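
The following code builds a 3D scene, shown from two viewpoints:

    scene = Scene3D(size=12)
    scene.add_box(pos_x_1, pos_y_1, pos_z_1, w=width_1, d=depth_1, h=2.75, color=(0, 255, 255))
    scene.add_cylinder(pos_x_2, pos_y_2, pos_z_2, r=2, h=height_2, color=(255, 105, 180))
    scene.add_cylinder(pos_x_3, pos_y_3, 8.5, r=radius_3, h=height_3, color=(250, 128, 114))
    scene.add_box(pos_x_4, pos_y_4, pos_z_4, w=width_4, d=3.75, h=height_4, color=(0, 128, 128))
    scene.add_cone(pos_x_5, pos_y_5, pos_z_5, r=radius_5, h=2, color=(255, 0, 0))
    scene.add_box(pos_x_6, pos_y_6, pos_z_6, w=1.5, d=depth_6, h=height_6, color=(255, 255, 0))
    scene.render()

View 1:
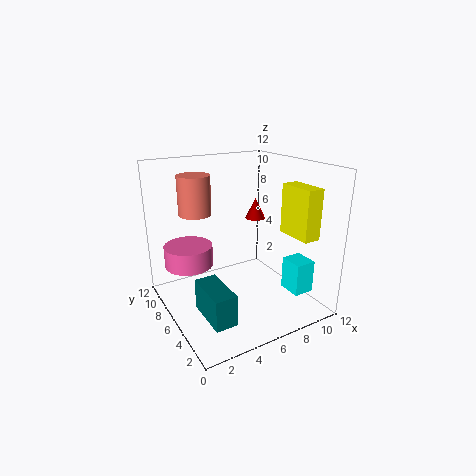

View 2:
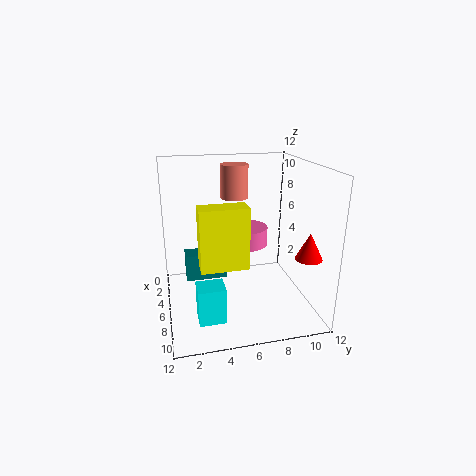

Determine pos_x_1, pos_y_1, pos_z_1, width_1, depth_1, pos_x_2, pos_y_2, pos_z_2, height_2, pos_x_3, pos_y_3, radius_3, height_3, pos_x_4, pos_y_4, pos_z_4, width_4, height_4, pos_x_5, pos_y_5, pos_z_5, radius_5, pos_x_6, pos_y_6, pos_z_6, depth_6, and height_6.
pos_x_1 = 9.25; pos_y_1 = 2; pos_z_1 = 1.5; width_1 = 1.75; depth_1 = 2; pos_x_2 = 2.25; pos_y_2 = 7.75; pos_z_2 = 3.75; height_2 = 1.75; pos_x_3 = 2.5; pos_y_3 = 6.5; radius_3 = 1.25; height_3 = 3; pos_x_4 = 1.75; pos_y_4 = 1.75; pos_z_4 = 1; width_4 = 1.75; height_4 = 2.5; pos_x_5 = 10.5; pos_y_5 = 10.25; pos_z_5 = 5.75; radius_5 = 1; pos_x_6 = 10; pos_y_6 = 2.25; pos_z_6 = 6; depth_6 = 3.25; height_6 = 4.25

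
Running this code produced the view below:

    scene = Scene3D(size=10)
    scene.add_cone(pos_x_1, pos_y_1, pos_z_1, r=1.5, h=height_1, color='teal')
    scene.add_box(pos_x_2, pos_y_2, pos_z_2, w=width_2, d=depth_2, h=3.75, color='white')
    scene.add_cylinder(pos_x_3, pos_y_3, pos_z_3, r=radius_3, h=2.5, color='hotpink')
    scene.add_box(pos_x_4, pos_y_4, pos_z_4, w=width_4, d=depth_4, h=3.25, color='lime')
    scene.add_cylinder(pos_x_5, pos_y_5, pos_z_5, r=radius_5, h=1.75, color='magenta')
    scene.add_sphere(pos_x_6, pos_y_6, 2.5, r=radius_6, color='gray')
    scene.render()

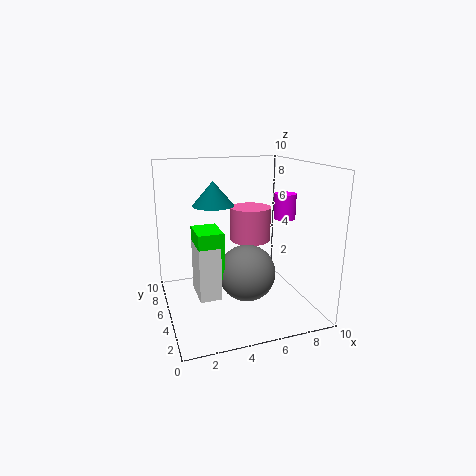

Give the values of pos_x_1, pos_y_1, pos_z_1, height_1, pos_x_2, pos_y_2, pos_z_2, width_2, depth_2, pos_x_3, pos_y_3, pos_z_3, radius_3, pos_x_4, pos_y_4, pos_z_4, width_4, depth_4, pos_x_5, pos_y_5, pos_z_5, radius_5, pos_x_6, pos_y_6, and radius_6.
pos_x_1 = 3.75; pos_y_1 = 6.75; pos_z_1 = 7; height_1 = 1.75; pos_x_2 = 2; pos_y_2 = 4; pos_z_2 = 1; width_2 = 1.5; depth_2 = 2.5; pos_x_3 = 6.5; pos_y_3 = 6.5; pos_z_3 = 4.25; radius_3 = 1.5; pos_x_4 = 2; pos_y_4 = 4; pos_z_4 = 2.5; width_4 = 1.75; depth_4 = 2.5; pos_x_5 = 8.25; pos_y_5 = 4.5; pos_z_5 = 6.25; radius_5 = 0.75; pos_x_6 = 5.5; pos_y_6 = 4.5; radius_6 = 2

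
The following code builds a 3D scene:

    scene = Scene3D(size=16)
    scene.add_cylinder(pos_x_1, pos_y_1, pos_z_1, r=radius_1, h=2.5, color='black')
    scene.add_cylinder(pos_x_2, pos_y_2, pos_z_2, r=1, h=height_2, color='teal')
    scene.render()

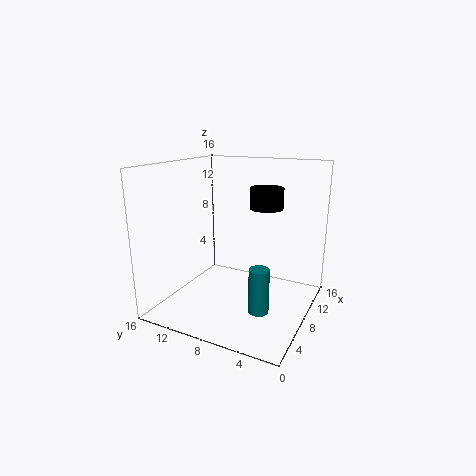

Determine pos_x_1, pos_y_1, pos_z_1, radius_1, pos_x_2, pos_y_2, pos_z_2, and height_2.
pos_x_1 = 12.5; pos_y_1 = 6.5; pos_z_1 = 10.5; radius_1 = 2; pos_x_2 = 3.5; pos_y_2 = 3.5; pos_z_2 = 2.5; height_2 = 4.5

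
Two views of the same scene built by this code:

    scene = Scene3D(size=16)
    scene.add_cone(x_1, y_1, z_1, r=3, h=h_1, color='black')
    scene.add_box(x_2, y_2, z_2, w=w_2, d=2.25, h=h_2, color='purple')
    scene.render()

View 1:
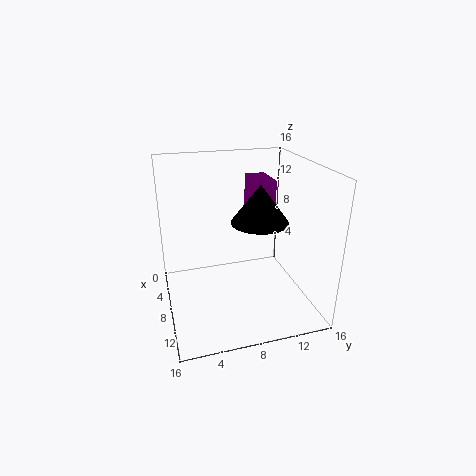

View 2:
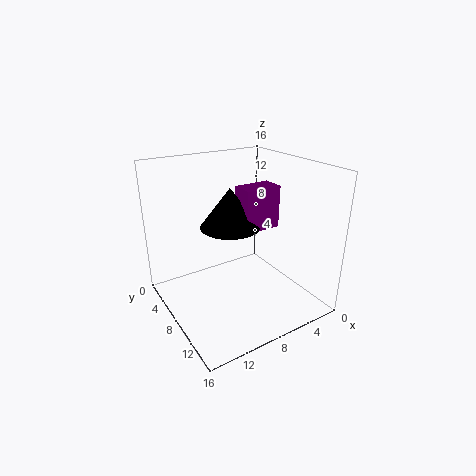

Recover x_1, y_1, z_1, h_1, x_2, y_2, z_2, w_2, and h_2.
x_1 = 10
y_1 = 9.75
z_1 = 10.5
h_1 = 4
x_2 = 5.5
y_2 = 9.5
z_2 = 10.25
w_2 = 3.75
h_2 = 4.25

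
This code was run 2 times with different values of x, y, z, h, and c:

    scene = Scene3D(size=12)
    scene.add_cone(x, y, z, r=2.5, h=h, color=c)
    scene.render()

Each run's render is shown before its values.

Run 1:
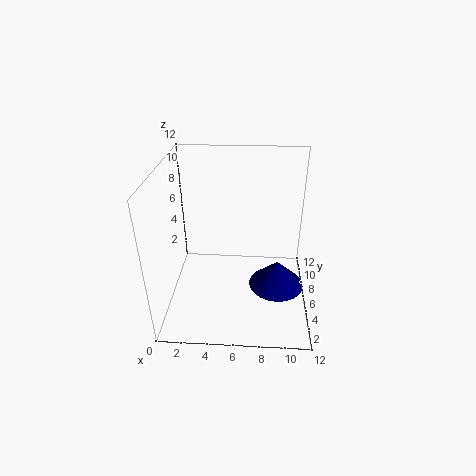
x = 9.5
y = 7
z = 0.5
h = 2.5
c = 'navy'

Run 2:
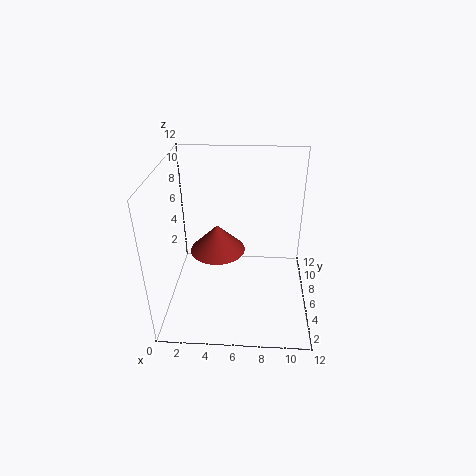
x = 4
y = 8
z = 3.5
h = 2.5
c = 'brown'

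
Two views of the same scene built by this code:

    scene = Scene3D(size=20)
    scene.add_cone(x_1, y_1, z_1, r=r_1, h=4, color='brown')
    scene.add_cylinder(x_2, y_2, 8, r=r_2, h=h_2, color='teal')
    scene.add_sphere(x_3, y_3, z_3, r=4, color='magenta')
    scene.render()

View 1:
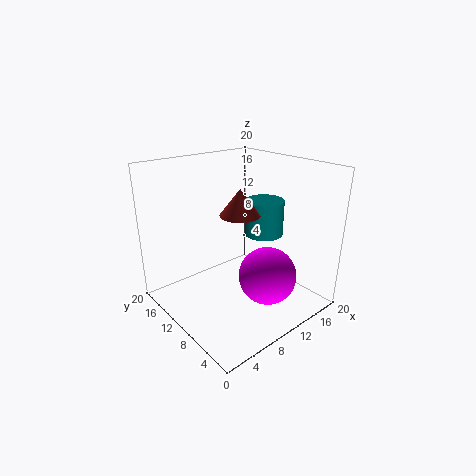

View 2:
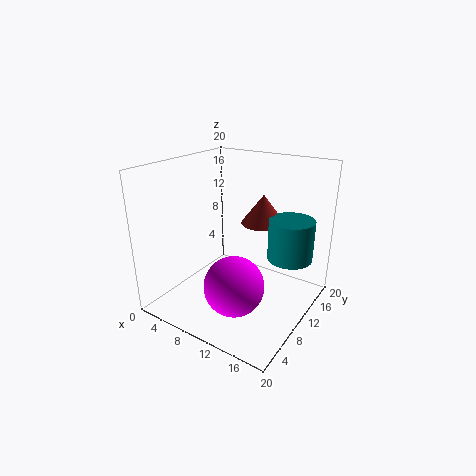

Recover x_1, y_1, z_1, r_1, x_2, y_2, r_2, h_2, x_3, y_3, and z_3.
x_1 = 12.5, y_1 = 12.5, z_1 = 12, r_1 = 3, x_2 = 17, y_2 = 12, r_2 = 3, h_2 = 5.5, x_3 = 12, y_3 = 6, z_3 = 5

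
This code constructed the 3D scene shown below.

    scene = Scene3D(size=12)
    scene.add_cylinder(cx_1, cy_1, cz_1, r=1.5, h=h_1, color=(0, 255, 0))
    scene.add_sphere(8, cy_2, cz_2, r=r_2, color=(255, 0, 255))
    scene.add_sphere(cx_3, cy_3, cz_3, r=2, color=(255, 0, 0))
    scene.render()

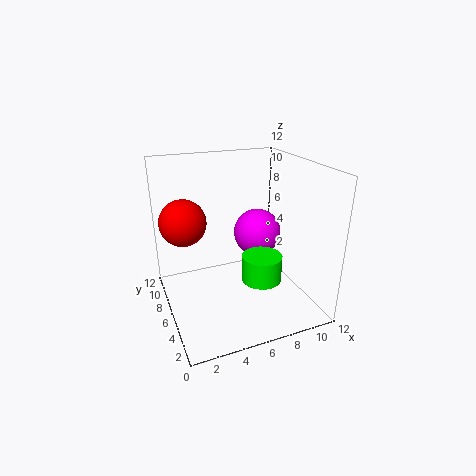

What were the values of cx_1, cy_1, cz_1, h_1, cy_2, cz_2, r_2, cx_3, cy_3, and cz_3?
cx_1 = 6.5; cy_1 = 2.5; cz_1 = 4; h_1 = 2; cy_2 = 6.5; cz_2 = 6; r_2 = 2; cx_3 = 2; cy_3 = 8.5; cz_3 = 7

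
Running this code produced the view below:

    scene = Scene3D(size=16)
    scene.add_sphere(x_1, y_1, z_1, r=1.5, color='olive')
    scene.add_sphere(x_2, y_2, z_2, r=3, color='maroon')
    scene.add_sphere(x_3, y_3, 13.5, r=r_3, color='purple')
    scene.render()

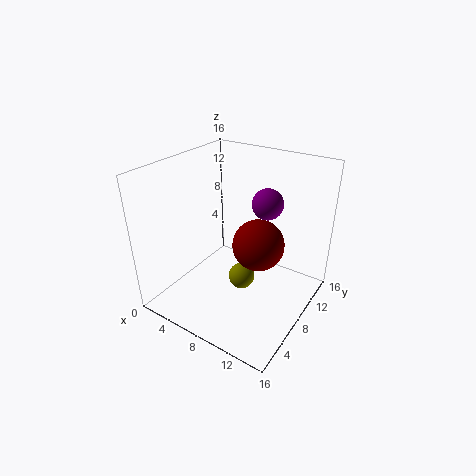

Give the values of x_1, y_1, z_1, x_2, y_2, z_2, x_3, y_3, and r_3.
x_1 = 8.5; y_1 = 8; z_1 = 3; x_2 = 9.5; y_2 = 10; z_2 = 6.5; x_3 = 12; y_3 = 7; r_3 = 1.5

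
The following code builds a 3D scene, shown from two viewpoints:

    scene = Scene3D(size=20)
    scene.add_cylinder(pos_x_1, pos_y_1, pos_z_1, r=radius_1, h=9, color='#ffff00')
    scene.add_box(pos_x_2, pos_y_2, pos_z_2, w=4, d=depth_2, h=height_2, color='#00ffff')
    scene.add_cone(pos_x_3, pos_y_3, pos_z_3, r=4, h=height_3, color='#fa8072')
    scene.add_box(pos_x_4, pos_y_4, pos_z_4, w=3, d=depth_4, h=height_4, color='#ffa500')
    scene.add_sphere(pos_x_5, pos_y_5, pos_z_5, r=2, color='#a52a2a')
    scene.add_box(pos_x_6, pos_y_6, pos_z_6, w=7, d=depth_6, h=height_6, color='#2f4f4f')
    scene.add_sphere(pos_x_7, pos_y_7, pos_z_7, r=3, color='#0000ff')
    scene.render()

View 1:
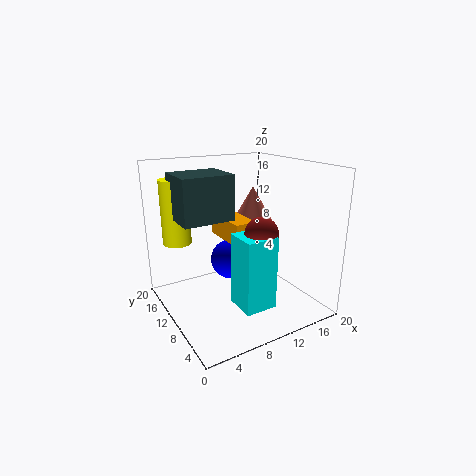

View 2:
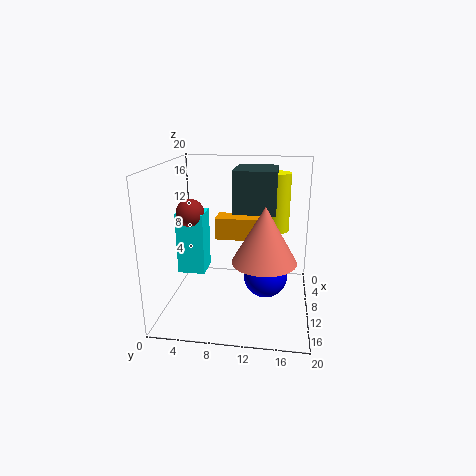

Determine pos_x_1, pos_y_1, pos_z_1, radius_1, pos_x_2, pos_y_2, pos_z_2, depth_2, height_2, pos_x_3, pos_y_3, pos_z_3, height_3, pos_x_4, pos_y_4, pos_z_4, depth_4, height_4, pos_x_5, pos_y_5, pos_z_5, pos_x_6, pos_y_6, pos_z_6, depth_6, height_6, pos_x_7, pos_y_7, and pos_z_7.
pos_x_1 = 3
pos_y_1 = 15
pos_z_1 = 9
radius_1 = 2
pos_x_2 = 6
pos_y_2 = 1
pos_z_2 = 4
depth_2 = 4
height_2 = 9
pos_x_3 = 15
pos_y_3 = 14
pos_z_3 = 9
height_3 = 7
pos_x_4 = 8
pos_y_4 = 7
pos_z_4 = 10
depth_4 = 7
height_4 = 3
pos_x_5 = 9
pos_y_5 = 3
pos_z_5 = 13
pos_x_6 = 2
pos_y_6 = 9
pos_z_6 = 13
depth_6 = 6
height_6 = 6
pos_x_7 = 11
pos_y_7 = 14
pos_z_7 = 5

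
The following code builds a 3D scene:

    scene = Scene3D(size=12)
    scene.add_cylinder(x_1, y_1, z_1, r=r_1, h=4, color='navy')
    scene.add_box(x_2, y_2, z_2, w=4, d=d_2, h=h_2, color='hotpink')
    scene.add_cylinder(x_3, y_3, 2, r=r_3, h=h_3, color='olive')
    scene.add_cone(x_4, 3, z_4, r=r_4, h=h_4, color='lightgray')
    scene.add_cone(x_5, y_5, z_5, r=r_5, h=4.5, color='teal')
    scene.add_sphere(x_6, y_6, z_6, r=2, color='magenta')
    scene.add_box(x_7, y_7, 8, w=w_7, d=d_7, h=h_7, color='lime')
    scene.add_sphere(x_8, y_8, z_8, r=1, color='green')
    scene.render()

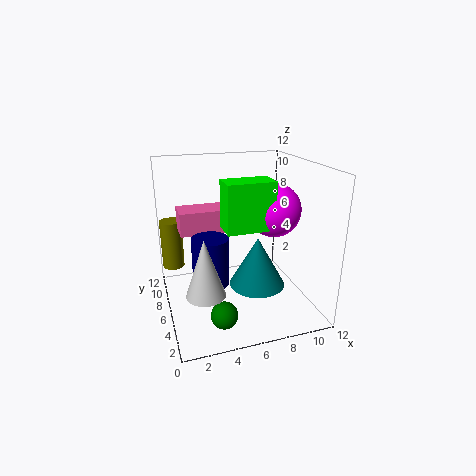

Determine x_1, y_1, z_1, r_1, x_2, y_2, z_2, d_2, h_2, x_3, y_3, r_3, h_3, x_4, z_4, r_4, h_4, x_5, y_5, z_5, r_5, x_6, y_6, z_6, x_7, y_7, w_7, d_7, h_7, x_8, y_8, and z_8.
x_1 = 3.5
y_1 = 5.5
z_1 = 2.5
r_1 = 1.5
x_2 = 1.5
y_2 = 7.5
z_2 = 6
d_2 = 2.5
h_2 = 2
x_3 = 1
y_3 = 10.5
r_3 = 1
h_3 = 4.5
x_4 = 2.5
z_4 = 3
r_4 = 1.5
h_4 = 4.5
x_5 = 8
y_5 = 6.5
z_5 = 1
r_5 = 2.5
x_6 = 8
y_6 = 3.5
z_6 = 9
x_7 = 4
y_7 = 2
w_7 = 3.5
d_7 = 2
h_7 = 3.5
x_8 = 3.5
y_8 = 1.5
z_8 = 2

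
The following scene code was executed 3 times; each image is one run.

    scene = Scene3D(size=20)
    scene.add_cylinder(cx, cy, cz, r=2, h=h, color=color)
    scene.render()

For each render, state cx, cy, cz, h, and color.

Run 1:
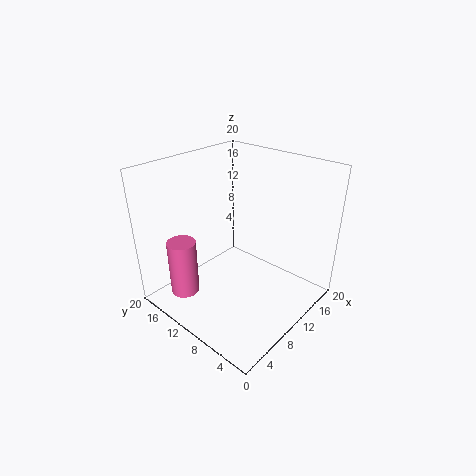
cx = 4, cy = 15, cz = 2, h = 8, color = 'hotpink'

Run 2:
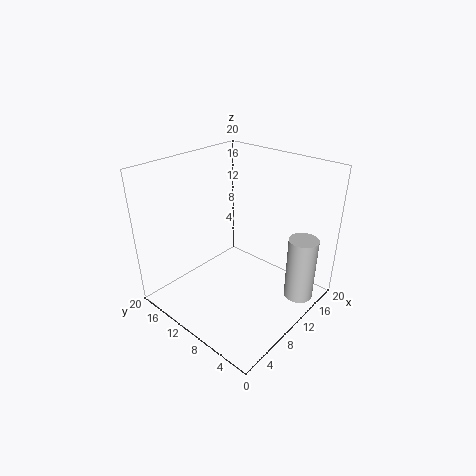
cx = 14, cy = 2, cz = 2, h = 9, color = 'lightgray'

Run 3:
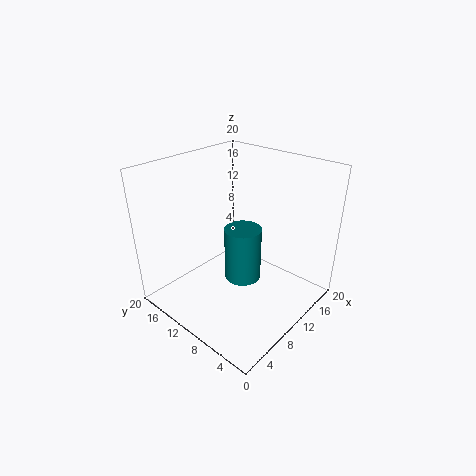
cx = 4, cy = 4, cz = 10, h = 6, color = 'teal'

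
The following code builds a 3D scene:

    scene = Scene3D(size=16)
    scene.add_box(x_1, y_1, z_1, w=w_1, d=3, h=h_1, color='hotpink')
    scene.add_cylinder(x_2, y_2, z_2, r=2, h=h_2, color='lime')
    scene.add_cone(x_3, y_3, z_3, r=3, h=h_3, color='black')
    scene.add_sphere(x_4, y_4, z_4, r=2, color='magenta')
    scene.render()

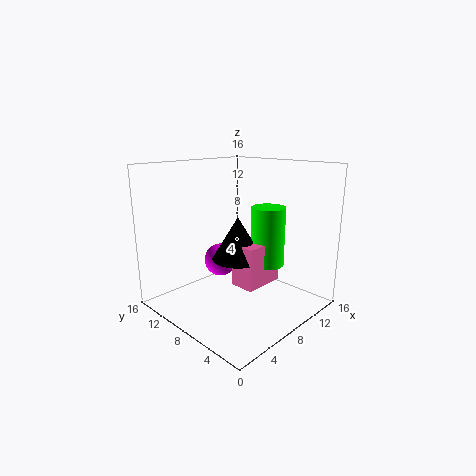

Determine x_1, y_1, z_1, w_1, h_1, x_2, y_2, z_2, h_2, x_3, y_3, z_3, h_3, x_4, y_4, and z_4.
x_1 = 8, y_1 = 6, z_1 = 2, w_1 = 5, h_1 = 5, x_2 = 12, y_2 = 7, z_2 = 4, h_2 = 7, x_3 = 9, y_3 = 9, z_3 = 5, h_3 = 5, x_4 = 9, y_4 = 12, z_4 = 4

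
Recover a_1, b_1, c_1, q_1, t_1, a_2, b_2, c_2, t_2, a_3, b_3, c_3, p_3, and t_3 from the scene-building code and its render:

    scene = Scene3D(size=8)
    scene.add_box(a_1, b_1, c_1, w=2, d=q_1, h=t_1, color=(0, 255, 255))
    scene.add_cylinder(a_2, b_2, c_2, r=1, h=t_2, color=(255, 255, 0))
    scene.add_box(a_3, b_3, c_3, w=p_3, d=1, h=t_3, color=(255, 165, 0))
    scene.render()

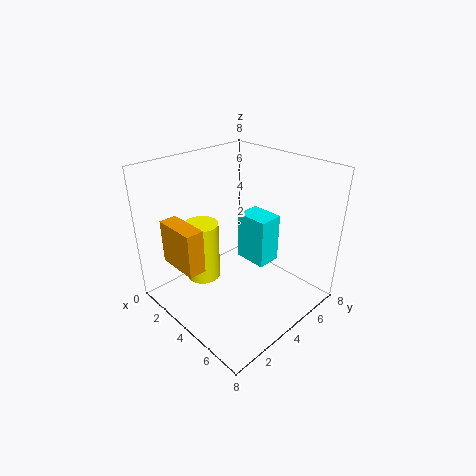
a_1 = 2.5; b_1 = 5.5; c_1 = 1.5; q_1 = 1.5; t_1 = 3; a_2 = 2; b_2 = 3; c_2 = 1; t_2 = 3.5; a_3 = 1; b_3 = 1; c_3 = 2.5; p_3 = 2.5; t_3 = 2.5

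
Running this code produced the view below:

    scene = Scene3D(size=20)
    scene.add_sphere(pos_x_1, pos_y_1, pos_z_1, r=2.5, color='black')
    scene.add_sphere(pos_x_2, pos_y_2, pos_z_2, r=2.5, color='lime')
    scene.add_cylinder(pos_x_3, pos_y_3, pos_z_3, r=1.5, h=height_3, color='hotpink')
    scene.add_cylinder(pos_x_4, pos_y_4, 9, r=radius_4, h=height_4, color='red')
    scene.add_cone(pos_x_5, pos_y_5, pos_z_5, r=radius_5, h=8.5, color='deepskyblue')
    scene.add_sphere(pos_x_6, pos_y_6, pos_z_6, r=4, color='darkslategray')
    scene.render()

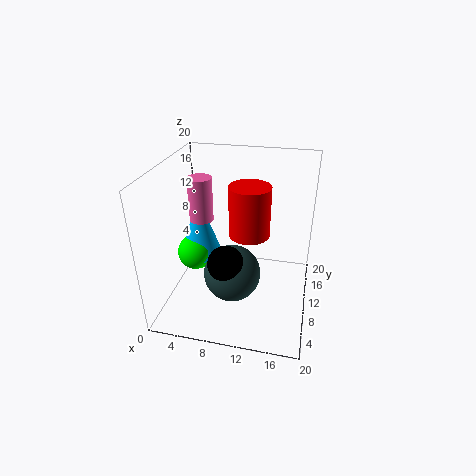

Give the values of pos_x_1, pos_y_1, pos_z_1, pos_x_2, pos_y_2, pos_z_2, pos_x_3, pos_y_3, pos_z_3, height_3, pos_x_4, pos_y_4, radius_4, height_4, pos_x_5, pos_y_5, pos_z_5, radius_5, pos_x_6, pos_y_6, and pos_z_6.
pos_x_1 = 9, pos_y_1 = 7, pos_z_1 = 7.5, pos_x_2 = 4, pos_y_2 = 9, pos_z_2 = 7.5, pos_x_3 = 6, pos_y_3 = 7, pos_z_3 = 14, height_3 = 5.5, pos_x_4 = 11, pos_y_4 = 13, radius_4 = 3, height_4 = 7.5, pos_x_5 = 4.5, pos_y_5 = 10, pos_z_5 = 7, radius_5 = 3, pos_x_6 = 9.5, pos_y_6 = 8.5, pos_z_6 = 5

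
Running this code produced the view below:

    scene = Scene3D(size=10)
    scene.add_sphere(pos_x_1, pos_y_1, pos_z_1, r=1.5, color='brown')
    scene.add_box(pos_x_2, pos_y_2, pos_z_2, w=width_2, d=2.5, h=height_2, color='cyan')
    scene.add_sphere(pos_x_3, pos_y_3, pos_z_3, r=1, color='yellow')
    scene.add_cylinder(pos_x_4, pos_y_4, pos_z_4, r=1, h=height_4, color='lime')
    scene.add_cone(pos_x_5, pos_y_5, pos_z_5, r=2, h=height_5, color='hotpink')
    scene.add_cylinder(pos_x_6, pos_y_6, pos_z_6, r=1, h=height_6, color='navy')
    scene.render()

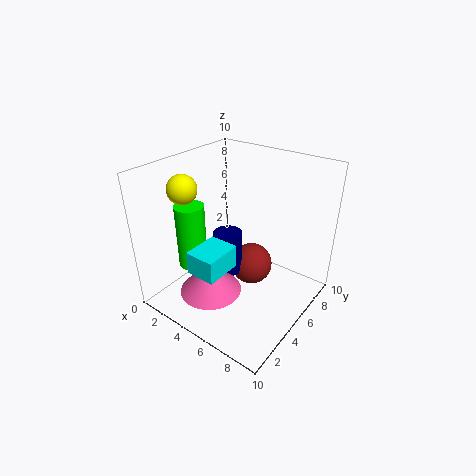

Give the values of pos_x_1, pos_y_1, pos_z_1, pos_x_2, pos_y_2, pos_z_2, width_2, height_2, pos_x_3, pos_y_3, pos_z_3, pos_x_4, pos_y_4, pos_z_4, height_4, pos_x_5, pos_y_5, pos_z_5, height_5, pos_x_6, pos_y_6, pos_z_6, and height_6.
pos_x_1 = 5.5, pos_y_1 = 6, pos_z_1 = 2.5, pos_x_2 = 4, pos_y_2 = 1, pos_z_2 = 4, width_2 = 2, height_2 = 1.5, pos_x_3 = 2, pos_y_3 = 3, pos_z_3 = 8.5, pos_x_4 = 2.5, pos_y_4 = 3, pos_z_4 = 3, height_4 = 4.5, pos_x_5 = 5, pos_y_5 = 2, pos_z_5 = 2.5, height_5 = 2, pos_x_6 = 4.5, pos_y_6 = 4.5, pos_z_6 = 2.5, height_6 = 3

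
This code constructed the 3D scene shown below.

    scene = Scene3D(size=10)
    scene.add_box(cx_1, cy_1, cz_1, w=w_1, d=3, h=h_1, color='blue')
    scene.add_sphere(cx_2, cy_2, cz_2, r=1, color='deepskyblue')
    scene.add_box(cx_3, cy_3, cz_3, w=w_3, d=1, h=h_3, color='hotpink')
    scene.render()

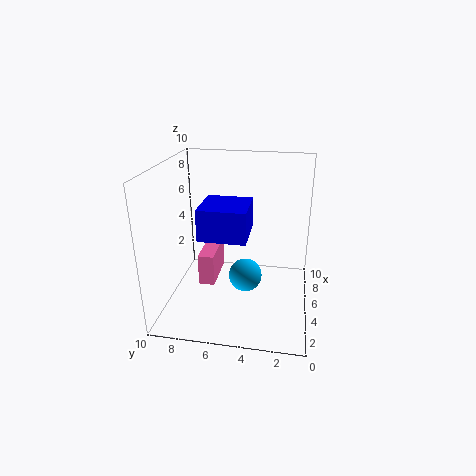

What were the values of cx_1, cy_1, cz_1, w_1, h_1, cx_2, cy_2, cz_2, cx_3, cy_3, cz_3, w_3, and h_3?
cx_1 = 2
cy_1 = 4
cz_1 = 6
w_1 = 3
h_1 = 2
cx_2 = 2
cy_2 = 4
cz_2 = 4
cx_3 = 2
cy_3 = 6
cz_3 = 3
w_3 = 3
h_3 = 2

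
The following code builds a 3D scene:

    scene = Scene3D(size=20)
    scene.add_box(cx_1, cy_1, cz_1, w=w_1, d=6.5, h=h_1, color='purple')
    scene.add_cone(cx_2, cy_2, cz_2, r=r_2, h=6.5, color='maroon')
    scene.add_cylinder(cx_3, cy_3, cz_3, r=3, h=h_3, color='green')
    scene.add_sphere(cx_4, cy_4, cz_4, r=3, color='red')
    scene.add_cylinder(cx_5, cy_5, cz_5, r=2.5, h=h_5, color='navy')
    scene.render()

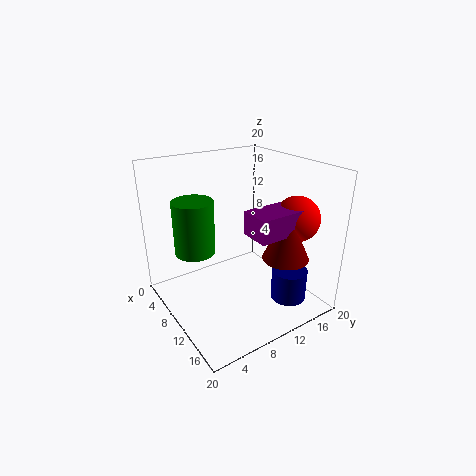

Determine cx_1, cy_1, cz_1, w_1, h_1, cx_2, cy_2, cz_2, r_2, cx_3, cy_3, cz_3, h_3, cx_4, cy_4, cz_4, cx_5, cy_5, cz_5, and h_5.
cx_1 = 13.5
cy_1 = 8.5
cz_1 = 12.5
w_1 = 4
h_1 = 3
cx_2 = 16.5
cy_2 = 13
cz_2 = 9
r_2 = 3
cx_3 = 4.5
cy_3 = 6
cz_3 = 6.5
h_3 = 8
cx_4 = 15.5
cy_4 = 15.5
cz_4 = 13.5
cx_5 = 15
cy_5 = 15.5
cz_5 = 1
h_5 = 4.5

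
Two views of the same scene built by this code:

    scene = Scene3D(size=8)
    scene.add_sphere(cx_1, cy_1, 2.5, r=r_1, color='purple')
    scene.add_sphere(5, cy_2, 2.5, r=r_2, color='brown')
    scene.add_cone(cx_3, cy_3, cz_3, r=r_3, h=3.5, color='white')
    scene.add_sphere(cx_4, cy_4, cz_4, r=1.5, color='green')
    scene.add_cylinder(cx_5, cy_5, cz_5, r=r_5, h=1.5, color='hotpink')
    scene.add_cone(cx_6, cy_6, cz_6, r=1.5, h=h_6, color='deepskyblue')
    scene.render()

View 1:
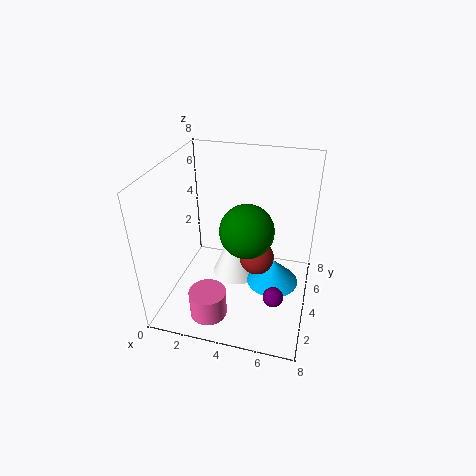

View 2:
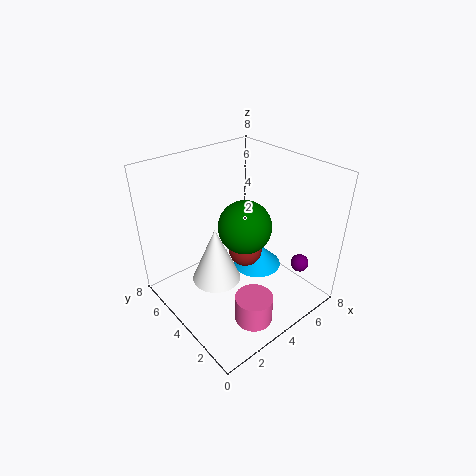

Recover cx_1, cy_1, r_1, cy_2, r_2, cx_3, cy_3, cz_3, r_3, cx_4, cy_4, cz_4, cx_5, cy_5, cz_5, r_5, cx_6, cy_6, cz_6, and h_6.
cx_1 = 6.5
cy_1 = 1.5
r_1 = 0.5
cy_2 = 4.5
r_2 = 1
cx_3 = 3.5
cy_3 = 5.5
cz_3 = 0.5
r_3 = 1.5
cx_4 = 4.5
cy_4 = 4
cz_4 = 4.5
cx_5 = 3
cy_5 = 1.5
cz_5 = 0.5
r_5 = 1
cx_6 = 6
cy_6 = 4.5
cz_6 = 1
h_6 = 1.5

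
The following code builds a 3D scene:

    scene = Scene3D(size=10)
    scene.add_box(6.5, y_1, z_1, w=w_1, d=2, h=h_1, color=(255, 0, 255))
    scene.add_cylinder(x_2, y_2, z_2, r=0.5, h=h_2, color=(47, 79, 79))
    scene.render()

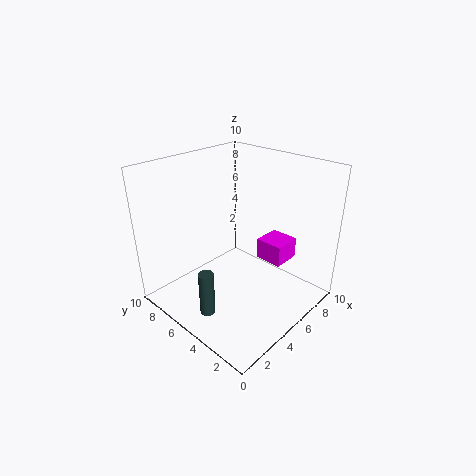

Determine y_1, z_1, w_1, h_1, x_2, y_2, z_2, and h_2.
y_1 = 2.5
z_1 = 3
w_1 = 2
h_1 = 1.5
x_2 = 1.5
y_2 = 4.5
z_2 = 1
h_2 = 3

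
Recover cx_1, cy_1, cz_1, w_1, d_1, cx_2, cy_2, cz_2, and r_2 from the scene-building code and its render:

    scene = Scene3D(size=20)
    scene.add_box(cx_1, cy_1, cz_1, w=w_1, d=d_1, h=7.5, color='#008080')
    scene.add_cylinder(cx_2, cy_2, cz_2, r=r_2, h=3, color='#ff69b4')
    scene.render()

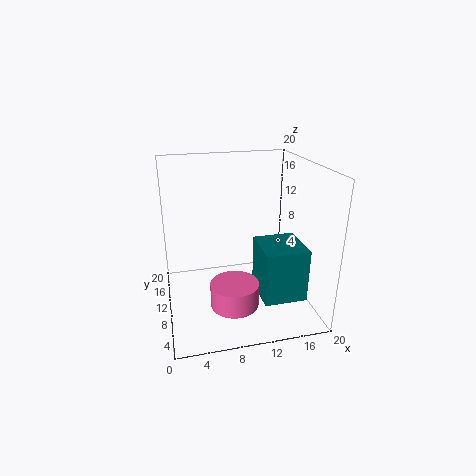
cx_1 = 12.5, cy_1 = 4.5, cz_1 = 2, w_1 = 6, d_1 = 6.5, cx_2 = 8, cy_2 = 3.5, cz_2 = 4, r_2 = 3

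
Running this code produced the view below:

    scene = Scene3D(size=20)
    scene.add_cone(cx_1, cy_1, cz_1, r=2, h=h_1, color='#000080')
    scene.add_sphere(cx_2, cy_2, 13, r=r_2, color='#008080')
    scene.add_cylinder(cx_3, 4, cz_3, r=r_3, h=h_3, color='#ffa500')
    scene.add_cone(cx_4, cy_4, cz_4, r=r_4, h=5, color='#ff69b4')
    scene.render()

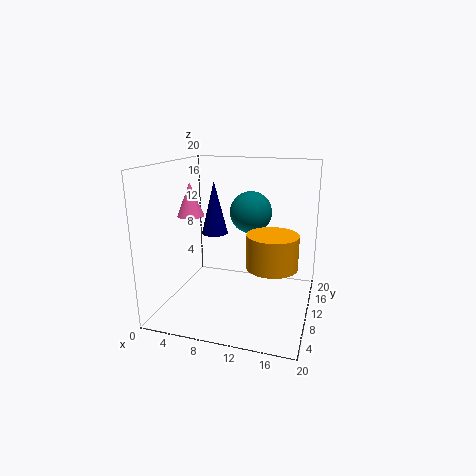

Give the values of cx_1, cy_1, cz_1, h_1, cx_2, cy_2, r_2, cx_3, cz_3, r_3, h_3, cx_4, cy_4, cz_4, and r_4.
cx_1 = 5
cy_1 = 14
cz_1 = 9
h_1 = 8
cx_2 = 11
cy_2 = 13
r_2 = 3
cx_3 = 16
cz_3 = 9
r_3 = 3
h_3 = 4
cx_4 = 2
cy_4 = 12
cz_4 = 12
r_4 = 2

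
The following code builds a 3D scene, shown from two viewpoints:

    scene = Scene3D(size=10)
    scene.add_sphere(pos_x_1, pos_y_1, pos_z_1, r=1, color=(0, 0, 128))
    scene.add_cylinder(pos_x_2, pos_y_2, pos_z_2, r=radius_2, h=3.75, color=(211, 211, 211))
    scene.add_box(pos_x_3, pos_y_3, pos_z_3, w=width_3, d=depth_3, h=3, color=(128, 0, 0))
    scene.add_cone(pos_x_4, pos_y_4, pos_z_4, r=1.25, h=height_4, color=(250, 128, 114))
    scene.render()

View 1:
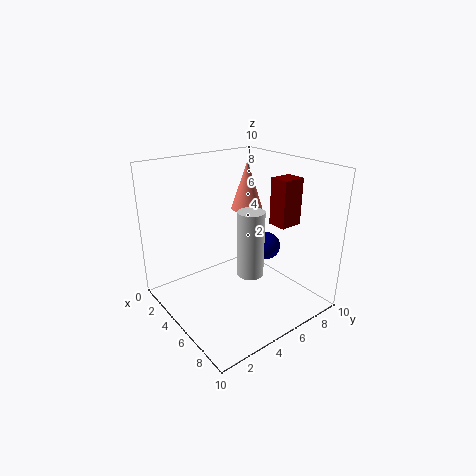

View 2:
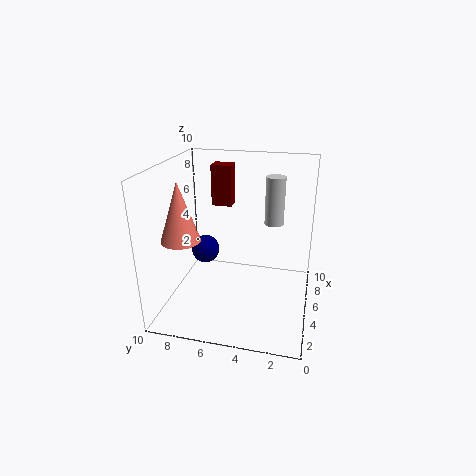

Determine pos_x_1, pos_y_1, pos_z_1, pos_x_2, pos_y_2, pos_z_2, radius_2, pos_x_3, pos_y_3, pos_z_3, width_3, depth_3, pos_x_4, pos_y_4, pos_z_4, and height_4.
pos_x_1 = 5.25
pos_y_1 = 7.5
pos_z_1 = 3.75
pos_x_2 = 8.75
pos_y_2 = 3
pos_z_2 = 4.75
radius_2 = 0.75
pos_x_3 = 7
pos_y_3 = 6
pos_z_3 = 6.5
width_3 = 1.25
depth_3 = 1.5
pos_x_4 = 2.25
pos_y_4 = 8
pos_z_4 = 5.75
height_4 = 3.75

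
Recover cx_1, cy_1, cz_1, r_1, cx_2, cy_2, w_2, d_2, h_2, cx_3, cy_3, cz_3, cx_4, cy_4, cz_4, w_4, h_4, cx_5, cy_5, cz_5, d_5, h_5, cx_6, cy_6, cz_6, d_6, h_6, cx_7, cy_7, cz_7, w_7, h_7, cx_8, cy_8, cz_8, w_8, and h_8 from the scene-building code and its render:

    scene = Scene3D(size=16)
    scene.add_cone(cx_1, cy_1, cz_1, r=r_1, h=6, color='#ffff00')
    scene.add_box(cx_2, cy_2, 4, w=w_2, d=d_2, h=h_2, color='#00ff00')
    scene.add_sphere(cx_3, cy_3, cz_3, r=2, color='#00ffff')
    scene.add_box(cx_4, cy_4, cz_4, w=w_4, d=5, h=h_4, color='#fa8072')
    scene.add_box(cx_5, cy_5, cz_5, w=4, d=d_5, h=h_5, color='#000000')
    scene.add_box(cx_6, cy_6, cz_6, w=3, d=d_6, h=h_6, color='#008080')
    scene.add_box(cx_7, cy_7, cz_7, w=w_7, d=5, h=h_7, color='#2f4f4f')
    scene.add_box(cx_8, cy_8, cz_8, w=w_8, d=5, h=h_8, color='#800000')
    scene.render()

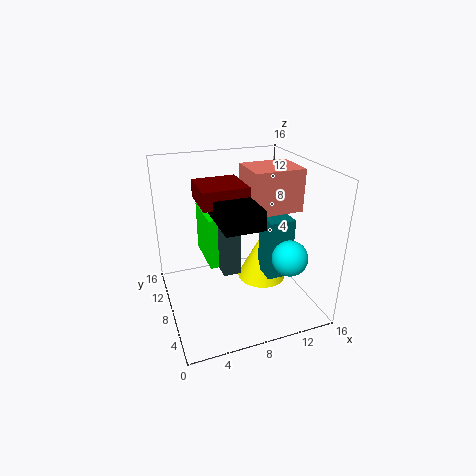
cx_1 = 12; cy_1 = 10; cz_1 = 1; r_1 = 3; cx_2 = 5; cy_2 = 9; w_2 = 3; d_2 = 6; h_2 = 6; cx_3 = 13; cy_3 = 5; cz_3 = 6; cx_4 = 10; cy_4 = 8; cz_4 = 10; w_4 = 6; h_4 = 5; cx_5 = 5; cy_5 = 3; cz_5 = 11; d_5 = 6; h_5 = 2; cx_6 = 11; cy_6 = 6; cz_6 = 3; d_6 = 3; h_6 = 7; cx_7 = 6; cy_7 = 7; cz_7 = 4; w_7 = 2; h_7 = 7; cx_8 = 4; cy_8 = 7; cz_8 = 12; w_8 = 5; h_8 = 2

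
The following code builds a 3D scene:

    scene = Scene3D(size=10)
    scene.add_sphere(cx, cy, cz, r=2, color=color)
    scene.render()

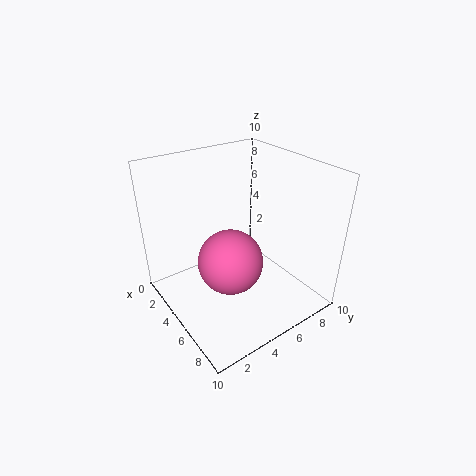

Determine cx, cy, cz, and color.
cx = 7
cy = 3
cz = 5
color = 'hotpink'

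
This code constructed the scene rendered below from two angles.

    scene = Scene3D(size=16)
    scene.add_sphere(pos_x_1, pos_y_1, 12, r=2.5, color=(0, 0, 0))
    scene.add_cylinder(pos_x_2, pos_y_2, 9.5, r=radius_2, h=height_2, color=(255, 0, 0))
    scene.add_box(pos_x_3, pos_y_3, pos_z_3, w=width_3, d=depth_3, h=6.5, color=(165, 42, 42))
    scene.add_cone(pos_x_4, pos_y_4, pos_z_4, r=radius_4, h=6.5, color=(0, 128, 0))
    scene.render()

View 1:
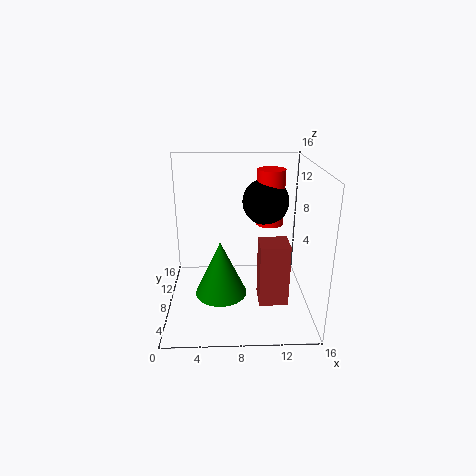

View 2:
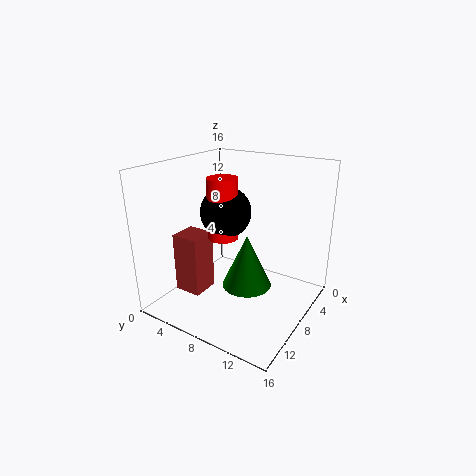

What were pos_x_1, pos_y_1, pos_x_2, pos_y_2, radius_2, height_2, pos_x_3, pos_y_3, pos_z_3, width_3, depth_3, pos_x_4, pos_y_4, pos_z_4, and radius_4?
pos_x_1 = 11
pos_y_1 = 8.5
pos_x_2 = 11.5
pos_y_2 = 8.5
radius_2 = 1.5
height_2 = 6
pos_x_3 = 10
pos_y_3 = 3
pos_z_3 = 2.5
width_3 = 3
depth_3 = 3
pos_x_4 = 6
pos_y_4 = 8
pos_z_4 = 1
radius_4 = 3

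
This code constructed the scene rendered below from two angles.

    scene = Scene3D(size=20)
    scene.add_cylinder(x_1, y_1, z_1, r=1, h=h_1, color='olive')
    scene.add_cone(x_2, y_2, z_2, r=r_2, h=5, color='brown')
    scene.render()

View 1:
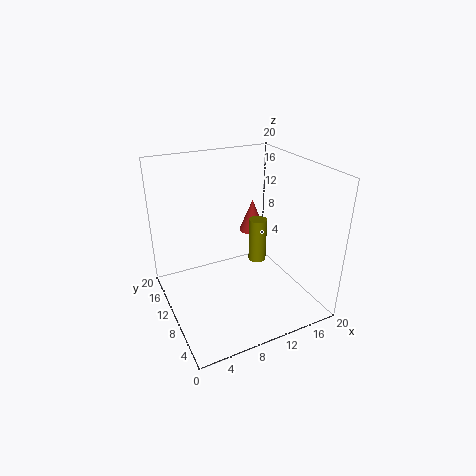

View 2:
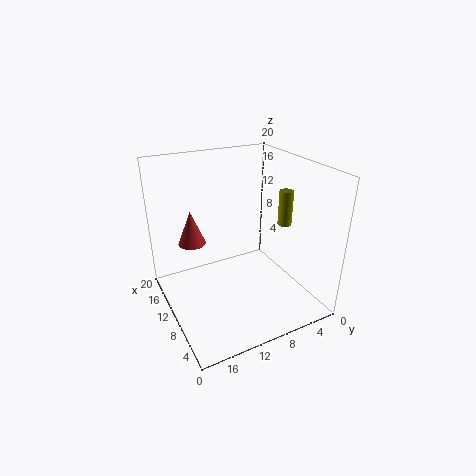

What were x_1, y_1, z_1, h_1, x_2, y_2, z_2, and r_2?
x_1 = 9
y_1 = 3
z_1 = 11
h_1 = 5
x_2 = 15
y_2 = 15
z_2 = 8
r_2 = 2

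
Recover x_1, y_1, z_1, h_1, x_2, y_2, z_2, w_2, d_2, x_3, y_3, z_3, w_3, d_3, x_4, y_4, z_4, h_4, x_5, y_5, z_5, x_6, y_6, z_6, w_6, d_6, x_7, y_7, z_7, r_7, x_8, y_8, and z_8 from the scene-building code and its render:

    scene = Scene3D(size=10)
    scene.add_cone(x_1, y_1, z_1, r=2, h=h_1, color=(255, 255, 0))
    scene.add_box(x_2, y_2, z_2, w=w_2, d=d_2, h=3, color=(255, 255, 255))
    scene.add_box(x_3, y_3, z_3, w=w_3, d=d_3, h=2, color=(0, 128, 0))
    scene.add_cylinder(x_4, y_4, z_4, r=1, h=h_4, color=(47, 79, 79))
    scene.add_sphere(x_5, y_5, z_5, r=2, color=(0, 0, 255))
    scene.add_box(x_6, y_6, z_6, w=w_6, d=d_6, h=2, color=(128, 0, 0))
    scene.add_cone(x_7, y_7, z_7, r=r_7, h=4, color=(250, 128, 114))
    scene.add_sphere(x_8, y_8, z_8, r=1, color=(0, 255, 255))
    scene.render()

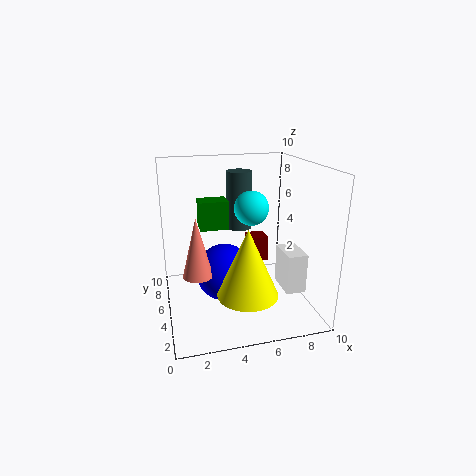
x_1 = 5; y_1 = 2.5; z_1 = 2; h_1 = 4.5; x_2 = 8.5; y_2 = 4; z_2 = 0.5; w_2 = 1.5; d_2 = 2.5; x_3 = 2.5; y_3 = 5.5; z_3 = 5.5; w_3 = 2; d_3 = 1.5; x_4 = 6; y_4 = 8.5; z_4 = 4.5; h_4 = 4.5; x_5 = 4; y_5 = 5; z_5 = 2.5; x_6 = 6.5; y_6 = 7; z_6 = 2; w_6 = 1.5; d_6 = 1.5; x_7 = 2; y_7 = 4; z_7 = 3; r_7 = 1; x_8 = 5; y_8 = 2; z_8 = 8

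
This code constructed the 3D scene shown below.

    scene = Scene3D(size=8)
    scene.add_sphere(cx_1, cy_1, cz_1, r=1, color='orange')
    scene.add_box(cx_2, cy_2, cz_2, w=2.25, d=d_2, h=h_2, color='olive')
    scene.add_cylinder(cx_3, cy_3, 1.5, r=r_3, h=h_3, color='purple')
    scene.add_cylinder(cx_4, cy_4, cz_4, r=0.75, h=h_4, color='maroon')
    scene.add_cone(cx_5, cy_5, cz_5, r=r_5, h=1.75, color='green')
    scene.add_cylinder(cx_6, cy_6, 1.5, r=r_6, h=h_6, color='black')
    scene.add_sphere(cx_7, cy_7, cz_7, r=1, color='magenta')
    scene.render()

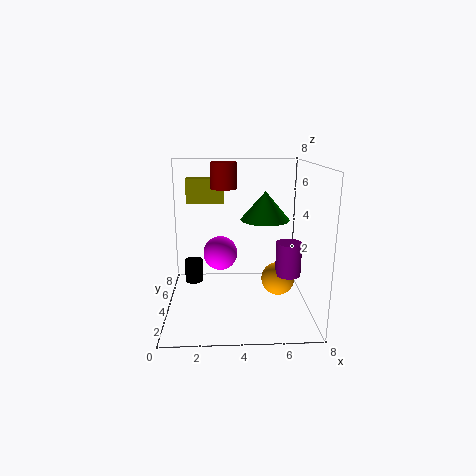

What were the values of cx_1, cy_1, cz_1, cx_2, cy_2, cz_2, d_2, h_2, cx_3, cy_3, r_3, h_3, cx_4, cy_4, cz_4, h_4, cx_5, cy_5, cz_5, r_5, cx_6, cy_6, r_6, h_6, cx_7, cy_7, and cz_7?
cx_1 = 6.5; cy_1 = 5; cz_1 = 1; cx_2 = 1; cy_2 = 6; cz_2 = 5.5; d_2 = 1; h_2 = 1.5; cx_3 = 7; cy_3 = 4.5; r_3 = 0.75; h_3 = 2; cx_4 = 3.25; cy_4 = 5.5; cz_4 = 6.5; h_4 = 1.5; cx_5 = 5.75; cy_5 = 6; cz_5 = 4.5; r_5 = 1.5; cx_6 = 1.5; cy_6 = 4; r_6 = 0.5; h_6 = 1.25; cx_7 = 3; cy_7 = 5; cz_7 = 2.75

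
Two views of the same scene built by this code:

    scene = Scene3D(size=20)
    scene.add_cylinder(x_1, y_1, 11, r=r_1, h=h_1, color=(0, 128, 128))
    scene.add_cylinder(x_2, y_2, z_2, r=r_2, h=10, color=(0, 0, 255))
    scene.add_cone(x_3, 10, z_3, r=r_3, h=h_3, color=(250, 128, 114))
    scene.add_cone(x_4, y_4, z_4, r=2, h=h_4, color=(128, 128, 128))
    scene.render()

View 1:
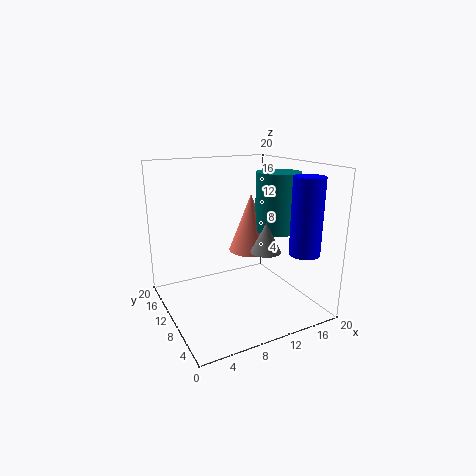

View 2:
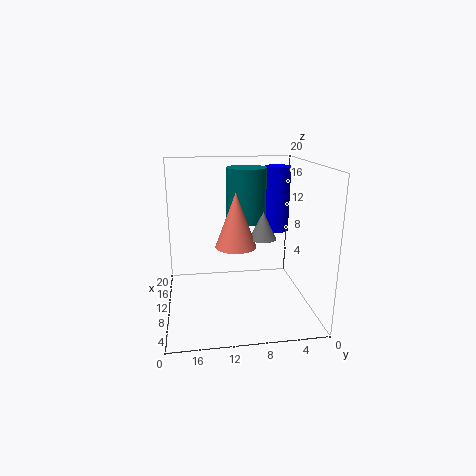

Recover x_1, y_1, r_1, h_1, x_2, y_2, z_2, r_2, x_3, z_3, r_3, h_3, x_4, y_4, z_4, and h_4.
x_1 = 15
y_1 = 8
r_1 = 3
h_1 = 8
x_2 = 16
y_2 = 3
z_2 = 9
r_2 = 2
x_3 = 12
z_3 = 8
r_3 = 3
h_3 = 8
x_4 = 12
y_4 = 6
z_4 = 9
h_4 = 4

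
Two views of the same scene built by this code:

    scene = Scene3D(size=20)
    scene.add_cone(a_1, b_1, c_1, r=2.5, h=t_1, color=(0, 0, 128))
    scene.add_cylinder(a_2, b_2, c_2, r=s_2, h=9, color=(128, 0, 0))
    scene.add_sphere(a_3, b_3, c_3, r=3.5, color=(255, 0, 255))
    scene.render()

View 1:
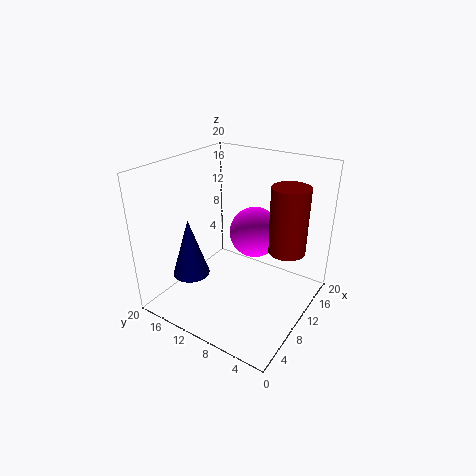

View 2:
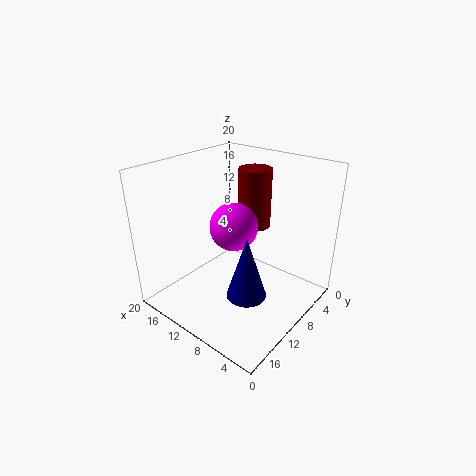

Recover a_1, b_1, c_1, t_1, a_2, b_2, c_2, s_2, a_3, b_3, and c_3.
a_1 = 5, b_1 = 14.5, c_1 = 5.5, t_1 = 8, a_2 = 12, b_2 = 3.5, c_2 = 9, s_2 = 2.5, a_3 = 12, b_3 = 8.5, c_3 = 10.5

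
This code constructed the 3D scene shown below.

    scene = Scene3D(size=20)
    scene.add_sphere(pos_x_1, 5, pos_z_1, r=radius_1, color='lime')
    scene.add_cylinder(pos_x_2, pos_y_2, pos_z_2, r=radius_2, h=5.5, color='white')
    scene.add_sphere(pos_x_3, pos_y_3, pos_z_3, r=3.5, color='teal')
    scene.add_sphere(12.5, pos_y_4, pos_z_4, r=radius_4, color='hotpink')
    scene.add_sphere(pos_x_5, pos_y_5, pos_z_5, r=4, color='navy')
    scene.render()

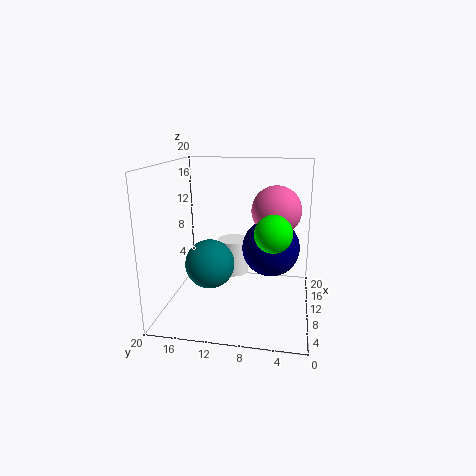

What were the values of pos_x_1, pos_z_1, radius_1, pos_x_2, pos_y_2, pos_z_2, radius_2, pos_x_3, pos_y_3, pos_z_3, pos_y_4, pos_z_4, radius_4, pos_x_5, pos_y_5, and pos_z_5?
pos_x_1 = 8
pos_z_1 = 11.5
radius_1 = 2.5
pos_x_2 = 16.5
pos_y_2 = 12
pos_z_2 = 2
radius_2 = 2.5
pos_x_3 = 9.5
pos_y_3 = 14
pos_z_3 = 6
pos_y_4 = 5
pos_z_4 = 13.5
radius_4 = 3.5
pos_x_5 = 11
pos_y_5 = 5.5
pos_z_5 = 8.5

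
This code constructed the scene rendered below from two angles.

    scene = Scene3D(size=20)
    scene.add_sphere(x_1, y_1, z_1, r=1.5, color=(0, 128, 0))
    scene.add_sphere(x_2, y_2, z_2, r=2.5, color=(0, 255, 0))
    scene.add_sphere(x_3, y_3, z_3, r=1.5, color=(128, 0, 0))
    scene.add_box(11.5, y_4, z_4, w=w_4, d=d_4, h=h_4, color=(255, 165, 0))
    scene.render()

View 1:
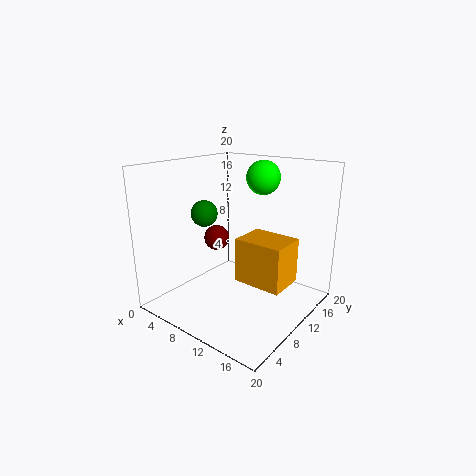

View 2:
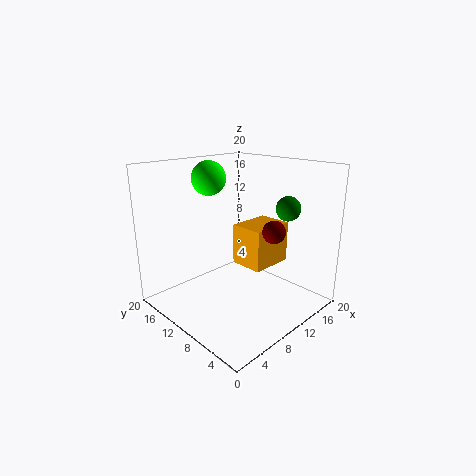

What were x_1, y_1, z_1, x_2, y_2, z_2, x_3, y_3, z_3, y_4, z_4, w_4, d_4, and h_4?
x_1 = 11
y_1 = 2.5
z_1 = 15.5
x_2 = 10
y_2 = 16
z_2 = 17.5
x_3 = 11
y_3 = 4.5
z_3 = 12
y_4 = 7.5
z_4 = 5
w_4 = 6.5
d_4 = 5
h_4 = 6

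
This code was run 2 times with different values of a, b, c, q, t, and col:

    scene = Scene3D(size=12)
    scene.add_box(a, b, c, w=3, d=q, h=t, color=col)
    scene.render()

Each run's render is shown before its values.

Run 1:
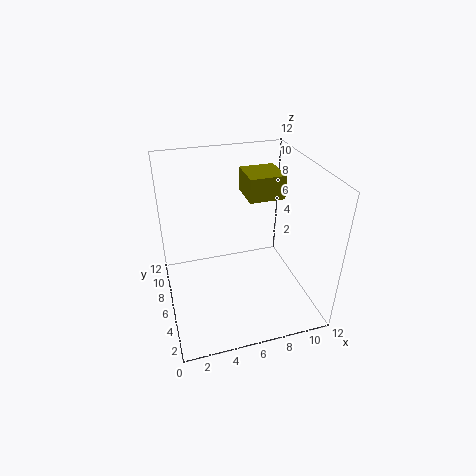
a = 7
b = 6
c = 9
q = 3
t = 2
col = 'olive'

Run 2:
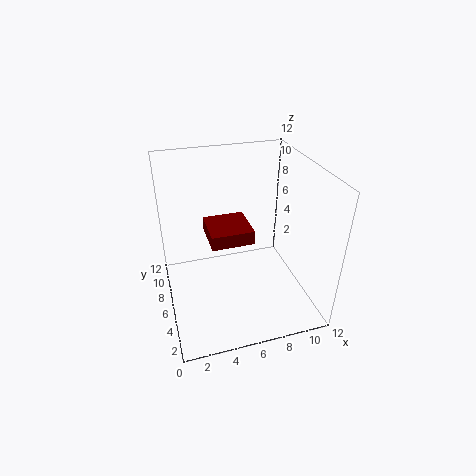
a = 3
b = 2
c = 8
q = 3
t = 1
col = 'maroon'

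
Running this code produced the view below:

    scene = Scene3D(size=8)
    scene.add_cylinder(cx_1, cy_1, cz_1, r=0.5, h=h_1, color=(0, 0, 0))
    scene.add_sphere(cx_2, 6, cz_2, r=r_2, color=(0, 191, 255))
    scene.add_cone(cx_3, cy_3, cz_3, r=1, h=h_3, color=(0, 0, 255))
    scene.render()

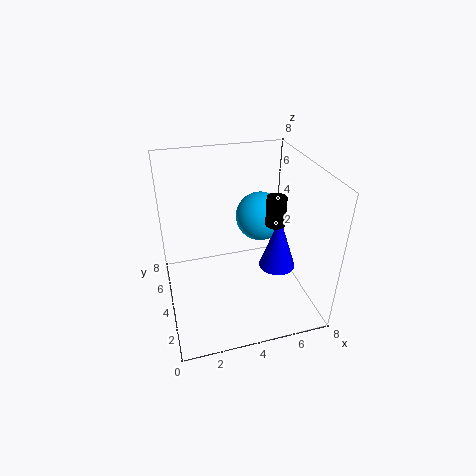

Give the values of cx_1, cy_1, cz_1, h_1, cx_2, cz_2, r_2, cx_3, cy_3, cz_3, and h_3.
cx_1 = 5.5; cy_1 = 2.5; cz_1 = 5.5; h_1 = 1.5; cx_2 = 6; cz_2 = 4; r_2 = 1.5; cx_3 = 6; cy_3 = 3; cz_3 = 2.5; h_3 = 3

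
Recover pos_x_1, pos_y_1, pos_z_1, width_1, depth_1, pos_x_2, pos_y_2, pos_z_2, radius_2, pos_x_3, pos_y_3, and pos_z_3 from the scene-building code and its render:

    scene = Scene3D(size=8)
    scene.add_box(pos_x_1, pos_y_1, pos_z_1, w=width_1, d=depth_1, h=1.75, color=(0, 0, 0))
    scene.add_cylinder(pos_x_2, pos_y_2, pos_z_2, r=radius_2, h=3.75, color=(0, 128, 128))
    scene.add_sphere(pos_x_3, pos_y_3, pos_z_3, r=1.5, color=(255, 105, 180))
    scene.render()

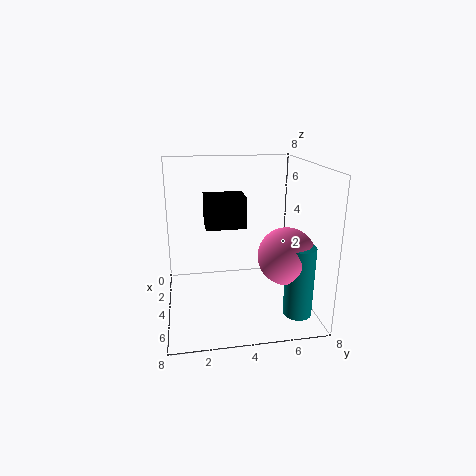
pos_x_1 = 2.25
pos_y_1 = 2.25
pos_z_1 = 4.5
width_1 = 1.75
depth_1 = 2.25
pos_x_2 = 6.5
pos_y_2 = 6.75
pos_z_2 = 0.5
radius_2 = 0.75
pos_x_3 = 5.75
pos_y_3 = 6.25
pos_z_3 = 3.5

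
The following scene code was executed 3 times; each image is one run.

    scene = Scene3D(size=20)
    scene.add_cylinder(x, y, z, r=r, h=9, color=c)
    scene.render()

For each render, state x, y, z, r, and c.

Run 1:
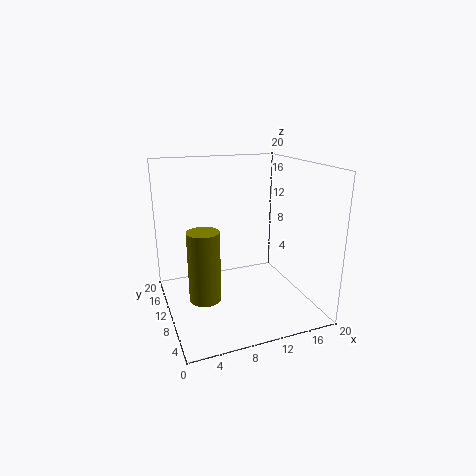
x = 4; y = 6; z = 4; r = 2; c = 'olive'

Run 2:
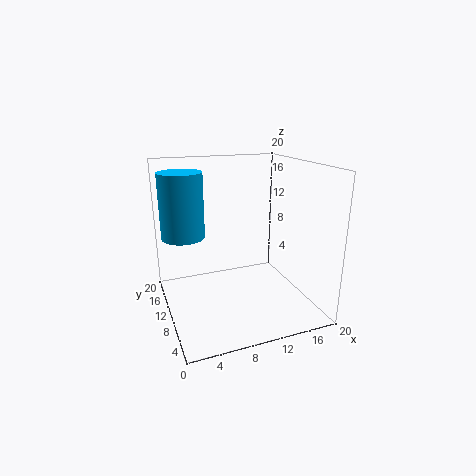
x = 3; y = 13; z = 10; r = 3; c = 'deepskyblue'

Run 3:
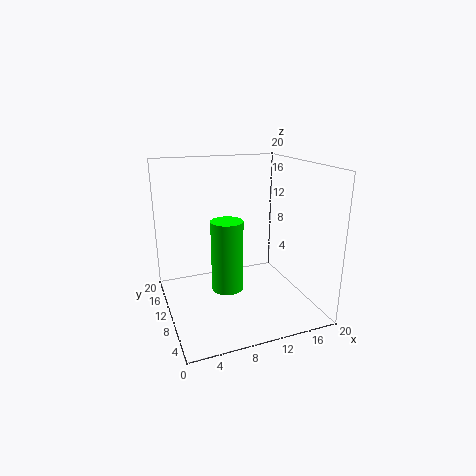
x = 7; y = 6; z = 5; r = 2; c = 'lime'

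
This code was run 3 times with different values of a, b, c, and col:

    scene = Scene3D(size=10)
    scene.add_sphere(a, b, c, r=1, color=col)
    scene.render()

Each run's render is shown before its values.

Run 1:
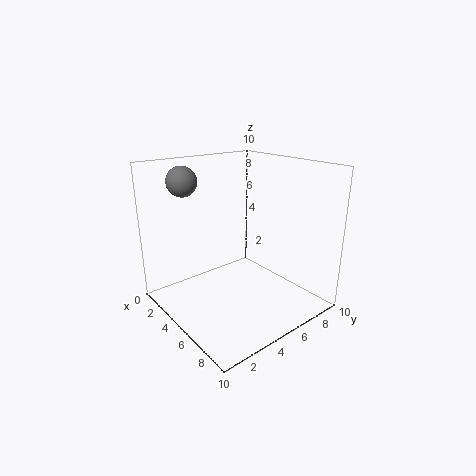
a = 3, b = 2, c = 9, col = 'gray'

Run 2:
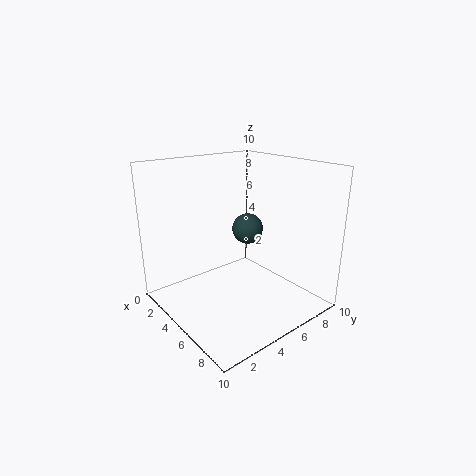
a = 6, b = 5, c = 6, col = 'darkslategray'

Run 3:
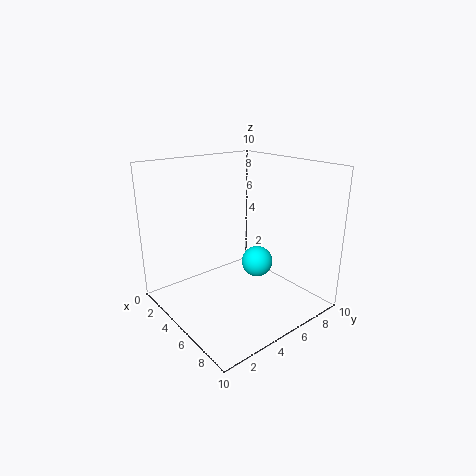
a = 7, b = 5, c = 4, col = 'cyan'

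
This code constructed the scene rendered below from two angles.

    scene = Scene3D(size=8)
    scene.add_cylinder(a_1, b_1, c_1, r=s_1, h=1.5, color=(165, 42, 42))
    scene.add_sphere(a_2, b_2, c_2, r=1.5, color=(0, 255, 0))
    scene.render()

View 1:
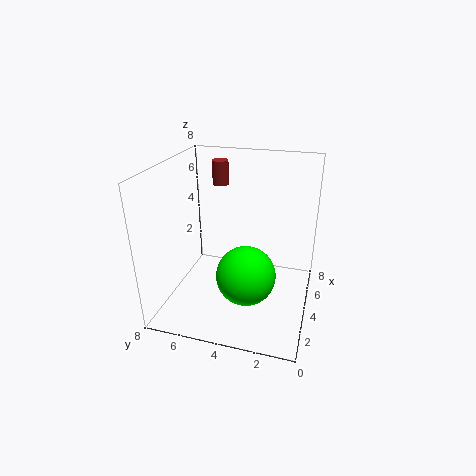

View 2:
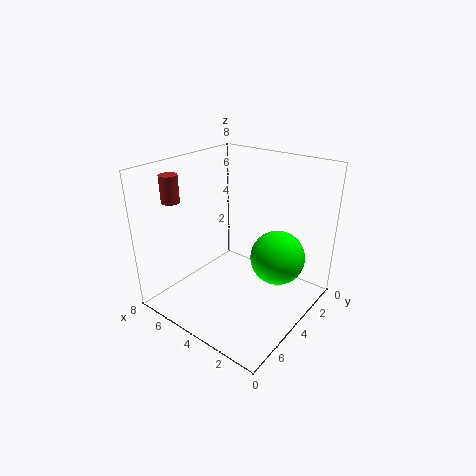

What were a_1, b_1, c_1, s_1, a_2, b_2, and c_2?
a_1 = 7
b_1 = 6
c_1 = 6
s_1 = 0.5
a_2 = 2
b_2 = 3
c_2 = 3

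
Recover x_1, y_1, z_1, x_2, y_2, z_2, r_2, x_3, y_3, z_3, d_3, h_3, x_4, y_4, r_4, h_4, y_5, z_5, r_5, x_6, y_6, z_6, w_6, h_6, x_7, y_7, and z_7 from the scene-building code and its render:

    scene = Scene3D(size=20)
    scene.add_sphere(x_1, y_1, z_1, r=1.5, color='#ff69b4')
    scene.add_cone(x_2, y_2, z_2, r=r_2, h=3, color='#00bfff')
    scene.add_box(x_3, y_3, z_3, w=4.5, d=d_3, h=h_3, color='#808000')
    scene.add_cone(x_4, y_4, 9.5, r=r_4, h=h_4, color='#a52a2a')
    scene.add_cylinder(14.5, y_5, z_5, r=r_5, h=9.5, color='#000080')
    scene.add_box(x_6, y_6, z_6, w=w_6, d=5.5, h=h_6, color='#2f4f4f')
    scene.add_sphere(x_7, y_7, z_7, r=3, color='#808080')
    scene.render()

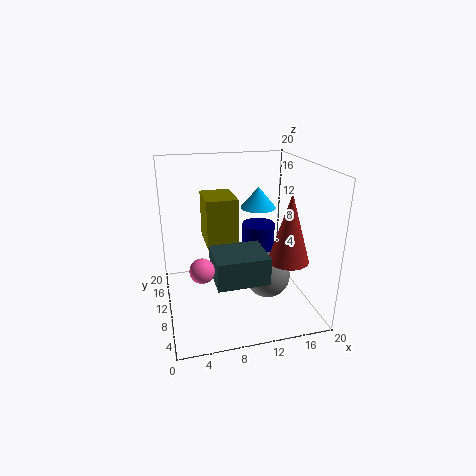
x_1 = 4
y_1 = 4
z_1 = 9
x_2 = 13.5
y_2 = 12
z_2 = 13.5
r_2 = 2.5
x_3 = 6
y_3 = 11.5
z_3 = 8
d_3 = 6
h_3 = 7
x_4 = 14.5
y_4 = 3
r_4 = 2.5
h_4 = 8.5
y_5 = 14.5
z_5 = 0.5
r_5 = 2.5
x_6 = 5.5
y_6 = 2
z_6 = 7
w_6 = 6.5
h_6 = 3.5
x_7 = 13
y_7 = 6
z_7 = 6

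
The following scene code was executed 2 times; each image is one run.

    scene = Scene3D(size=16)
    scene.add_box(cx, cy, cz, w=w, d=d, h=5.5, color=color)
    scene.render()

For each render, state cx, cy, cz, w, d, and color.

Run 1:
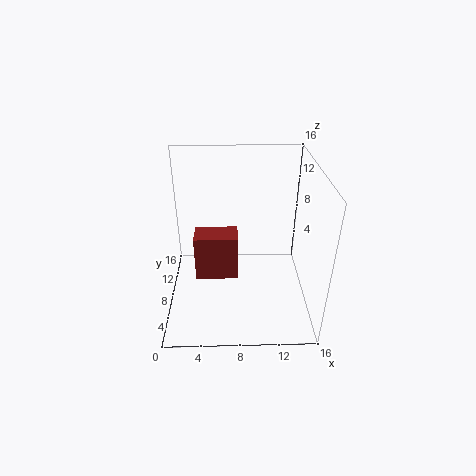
cx = 3; cy = 8; cz = 2.25; w = 5; d = 3; color = 'brown'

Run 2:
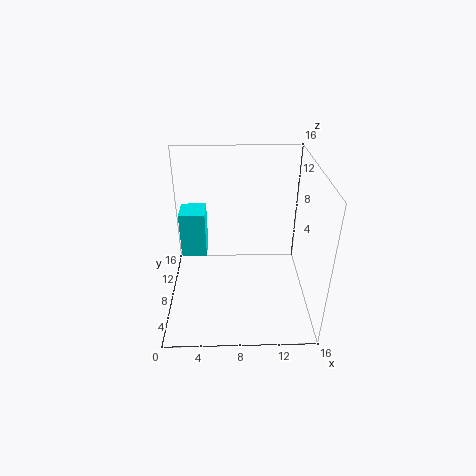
cx = 1.25; cy = 10; cz = 4.25; w = 3; d = 3.25; color = 'cyan'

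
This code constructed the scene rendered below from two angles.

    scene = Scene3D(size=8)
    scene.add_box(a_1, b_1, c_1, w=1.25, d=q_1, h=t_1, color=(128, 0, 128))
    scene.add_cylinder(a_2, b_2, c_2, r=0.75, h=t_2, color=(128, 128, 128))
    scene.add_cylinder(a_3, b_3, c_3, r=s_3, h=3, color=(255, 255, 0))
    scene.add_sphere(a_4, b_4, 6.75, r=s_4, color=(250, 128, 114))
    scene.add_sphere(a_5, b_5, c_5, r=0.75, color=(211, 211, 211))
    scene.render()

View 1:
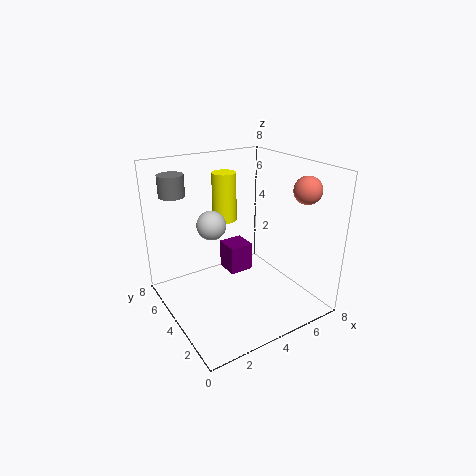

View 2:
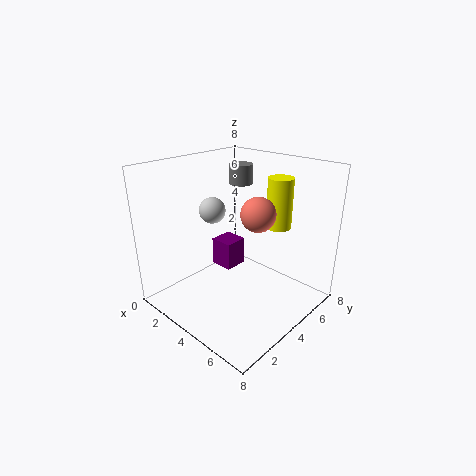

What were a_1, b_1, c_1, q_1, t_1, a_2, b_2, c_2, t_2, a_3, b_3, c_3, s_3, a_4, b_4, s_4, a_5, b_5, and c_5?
a_1 = 3, b_1 = 3, c_1 = 2.5, q_1 = 1.25, t_1 = 1.5, a_2 = 1.5, b_2 = 7, c_2 = 6, t_2 = 1.25, a_3 = 4.75, b_3 = 6.75, c_3 = 4, s_3 = 0.75, a_4 = 7, b_4 = 2, s_4 = 0.75, a_5 = 2.25, b_5 = 3.75, c_5 = 5.25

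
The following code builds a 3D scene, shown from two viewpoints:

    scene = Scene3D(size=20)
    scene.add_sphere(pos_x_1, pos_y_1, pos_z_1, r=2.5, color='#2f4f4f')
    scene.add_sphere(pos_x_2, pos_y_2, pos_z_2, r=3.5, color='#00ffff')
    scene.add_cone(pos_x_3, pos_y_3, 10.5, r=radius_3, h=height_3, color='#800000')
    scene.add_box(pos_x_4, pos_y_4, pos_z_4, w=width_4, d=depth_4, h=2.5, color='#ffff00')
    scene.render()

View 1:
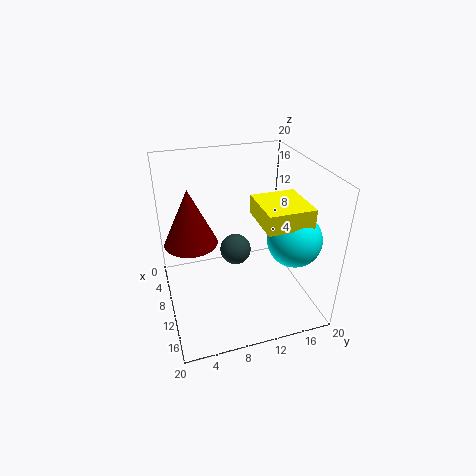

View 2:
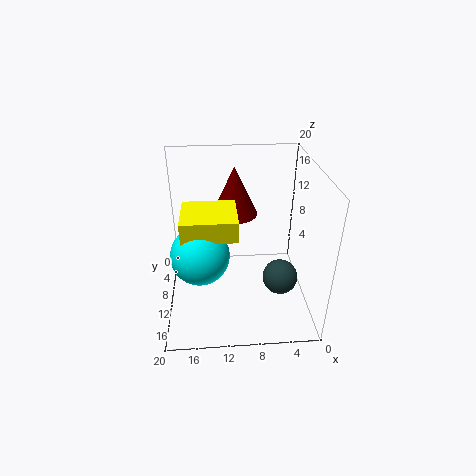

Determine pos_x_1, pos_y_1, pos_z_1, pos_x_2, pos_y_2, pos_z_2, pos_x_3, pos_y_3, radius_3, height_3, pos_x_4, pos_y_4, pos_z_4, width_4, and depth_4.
pos_x_1 = 4, pos_y_1 = 11.5, pos_z_1 = 4, pos_x_2 = 15, pos_y_2 = 16, pos_z_2 = 11.5, pos_x_3 = 10, pos_y_3 = 3.5, radius_3 = 3.5, height_3 = 7.5, pos_x_4 = 10.5, pos_y_4 = 11.5, pos_z_4 = 14, width_4 = 6.5, depth_4 = 6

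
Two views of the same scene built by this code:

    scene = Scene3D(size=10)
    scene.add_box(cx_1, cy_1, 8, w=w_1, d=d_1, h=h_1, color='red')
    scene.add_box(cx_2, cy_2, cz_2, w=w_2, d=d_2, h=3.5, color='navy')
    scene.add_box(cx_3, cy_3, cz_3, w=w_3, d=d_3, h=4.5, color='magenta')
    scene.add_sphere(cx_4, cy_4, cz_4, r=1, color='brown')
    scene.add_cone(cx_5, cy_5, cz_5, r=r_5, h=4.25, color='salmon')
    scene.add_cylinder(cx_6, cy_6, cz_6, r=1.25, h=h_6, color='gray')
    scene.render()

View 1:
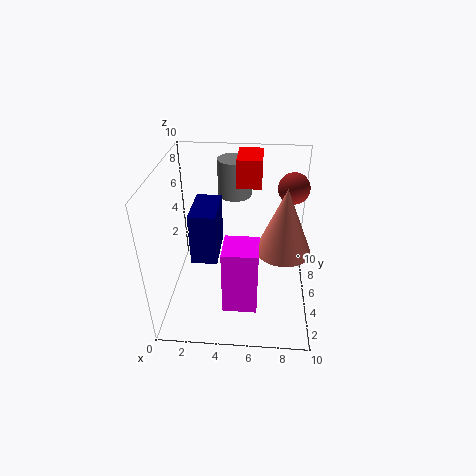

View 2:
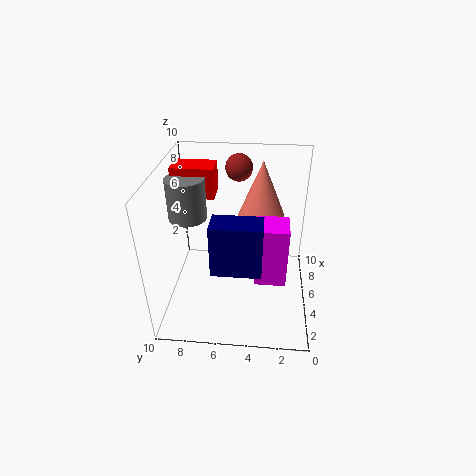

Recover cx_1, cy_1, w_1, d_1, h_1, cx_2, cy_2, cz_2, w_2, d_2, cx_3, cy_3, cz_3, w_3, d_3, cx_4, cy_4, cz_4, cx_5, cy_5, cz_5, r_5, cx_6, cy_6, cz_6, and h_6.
cx_1 = 4.75, cy_1 = 6.5, w_1 = 1.75, d_1 = 2.75, h_1 = 2, cx_2 = 2, cy_2 = 3.25, cz_2 = 4, w_2 = 1.75, d_2 = 3.25, cx_3 = 4.25, cy_3 = 1.5, cz_3 = 1.5, w_3 = 2.25, d_3 = 2.25, cx_4 = 8.5, cy_4 = 5.25, cz_4 = 8.75, cx_5 = 8, cy_5 = 3.5, cz_5 = 5.25, r_5 = 1.75, cx_6 = 4.5, cy_6 = 8.25, cz_6 = 6.75, h_6 = 2.75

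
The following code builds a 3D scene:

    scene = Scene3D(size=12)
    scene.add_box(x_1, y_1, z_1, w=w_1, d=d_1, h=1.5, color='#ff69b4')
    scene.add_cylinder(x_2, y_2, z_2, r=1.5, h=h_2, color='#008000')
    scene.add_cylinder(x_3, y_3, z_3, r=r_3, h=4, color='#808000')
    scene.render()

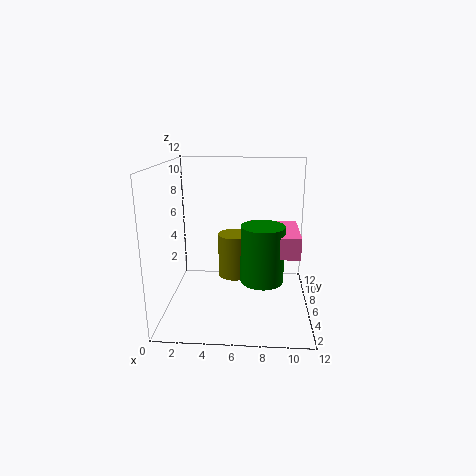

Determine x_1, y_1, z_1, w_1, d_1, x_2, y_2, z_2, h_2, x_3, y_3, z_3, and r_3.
x_1 = 7; y_1 = 0.5; z_1 = 6.5; w_1 = 3.5; d_1 = 4; x_2 = 8; y_2 = 1.5; z_2 = 4.5; h_2 = 4; x_3 = 5.5; y_3 = 8.5; z_3 = 1.5; r_3 = 1.5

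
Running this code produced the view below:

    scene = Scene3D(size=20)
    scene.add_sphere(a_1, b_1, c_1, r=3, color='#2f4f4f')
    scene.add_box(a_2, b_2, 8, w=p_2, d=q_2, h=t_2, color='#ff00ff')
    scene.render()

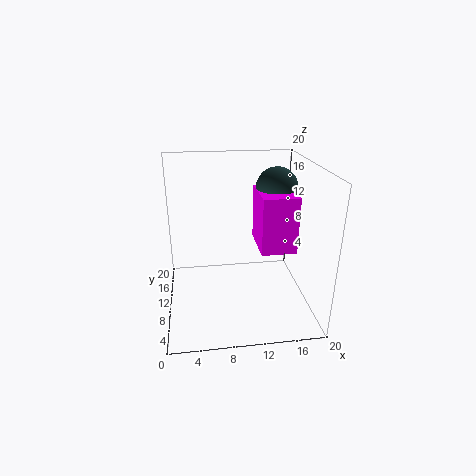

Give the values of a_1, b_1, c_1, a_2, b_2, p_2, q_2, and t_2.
a_1 = 16; b_1 = 13; c_1 = 16; a_2 = 13; b_2 = 8; p_2 = 5; q_2 = 7; t_2 = 8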